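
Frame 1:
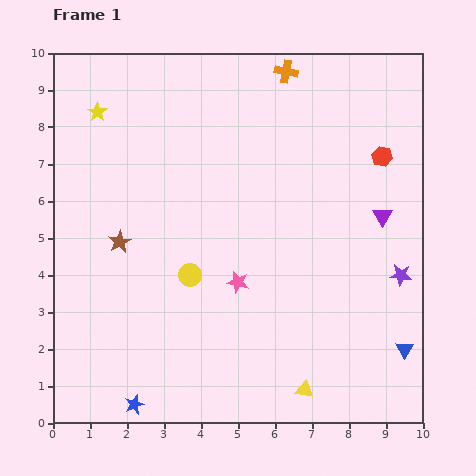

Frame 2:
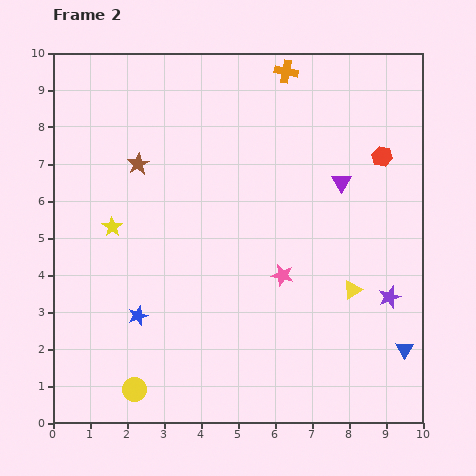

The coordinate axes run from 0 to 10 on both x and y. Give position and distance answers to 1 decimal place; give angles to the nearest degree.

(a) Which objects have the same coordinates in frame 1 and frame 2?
the orange cross, the blue triangle, the red hexagon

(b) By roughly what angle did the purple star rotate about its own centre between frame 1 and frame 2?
24° counter-clockwise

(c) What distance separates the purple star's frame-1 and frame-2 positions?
0.7

The purple star moved from (9.4, 4.0) to (9.1, 3.4), a distance of √(0.3² + 0.6²) ≈ 0.7.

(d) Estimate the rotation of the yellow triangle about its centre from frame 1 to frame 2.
44° counter-clockwise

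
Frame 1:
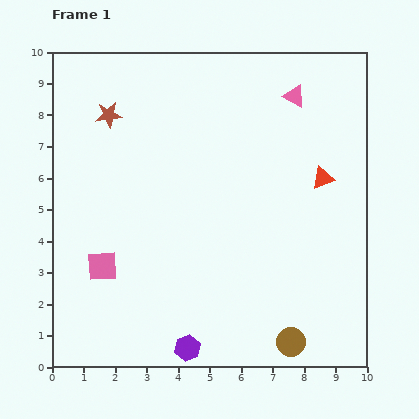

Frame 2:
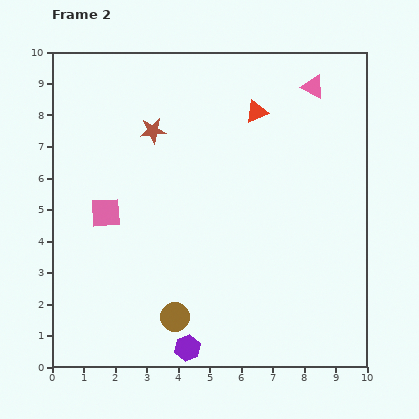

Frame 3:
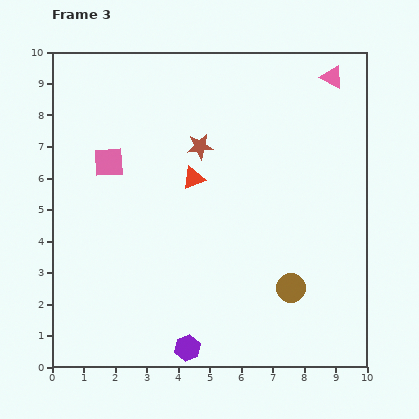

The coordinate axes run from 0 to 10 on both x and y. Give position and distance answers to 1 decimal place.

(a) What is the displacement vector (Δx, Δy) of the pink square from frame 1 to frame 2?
(0.1, 1.7)

The pink square was at (1.6, 3.2) in frame 1 and (1.7, 4.9) in frame 2.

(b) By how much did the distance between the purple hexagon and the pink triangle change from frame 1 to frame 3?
+1.1

Distance in frame 1: 8.7. Distance in frame 3: 9.8.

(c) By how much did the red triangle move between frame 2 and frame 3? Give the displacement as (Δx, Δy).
(-2.0, -2.1)

The red triangle was at (6.5, 8.1) in frame 2 and (4.5, 6.0) in frame 3.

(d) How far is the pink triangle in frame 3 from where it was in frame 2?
0.7

The pink triangle moved from (8.3, 8.9) to (8.9, 9.2), a distance of √(0.6² + 0.3²) ≈ 0.7.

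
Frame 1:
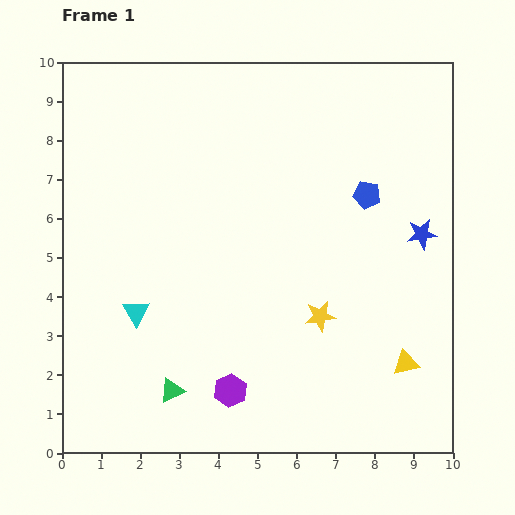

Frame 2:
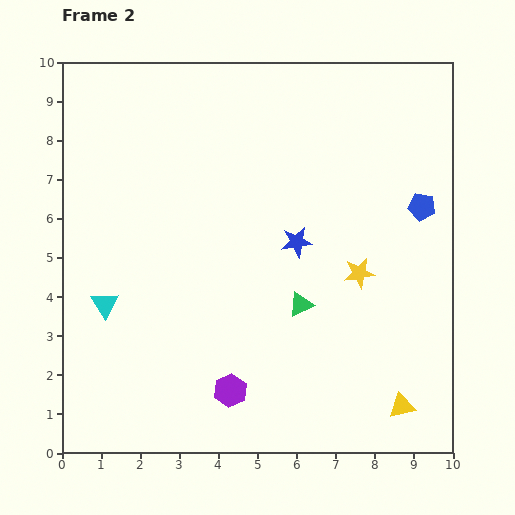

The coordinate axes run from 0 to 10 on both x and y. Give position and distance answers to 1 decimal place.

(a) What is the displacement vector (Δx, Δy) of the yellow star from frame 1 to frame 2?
(1.0, 1.1)

The yellow star was at (6.6, 3.5) in frame 1 and (7.6, 4.6) in frame 2.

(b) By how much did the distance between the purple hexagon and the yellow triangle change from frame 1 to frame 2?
-0.2

Distance in frame 1: 4.6. Distance in frame 2: 4.4.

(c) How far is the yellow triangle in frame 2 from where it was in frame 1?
1.1

The yellow triangle moved from (8.8, 2.3) to (8.7, 1.2), a distance of √(0.1² + 1.1²) ≈ 1.1.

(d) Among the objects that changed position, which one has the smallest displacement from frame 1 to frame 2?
the cyan triangle

(moved 0.8)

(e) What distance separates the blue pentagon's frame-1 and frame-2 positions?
1.4

The blue pentagon moved from (7.8, 6.6) to (9.2, 6.3), a distance of √(1.4² + 0.3²) ≈ 1.4.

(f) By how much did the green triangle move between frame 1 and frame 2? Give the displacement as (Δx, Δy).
(3.3, 2.2)

The green triangle was at (2.8, 1.6) in frame 1 and (6.1, 3.8) in frame 2.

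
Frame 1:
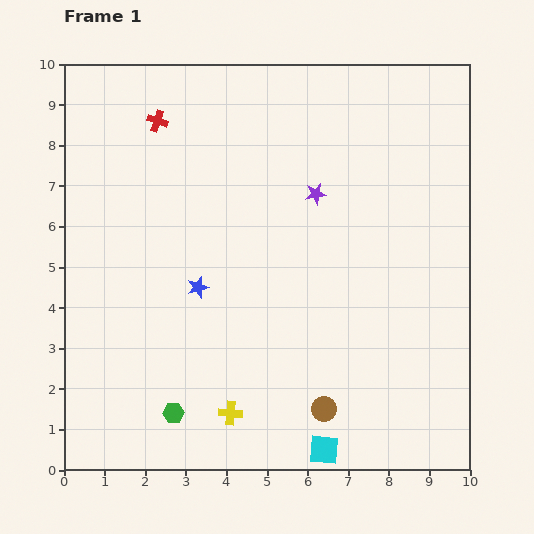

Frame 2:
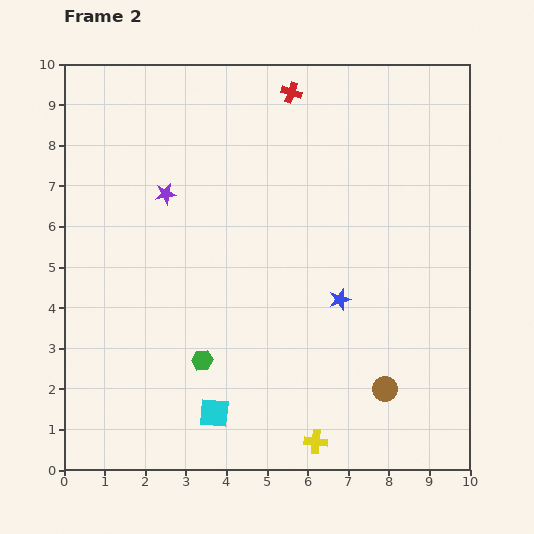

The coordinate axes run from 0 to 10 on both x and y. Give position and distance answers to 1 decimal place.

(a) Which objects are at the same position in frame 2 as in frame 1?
none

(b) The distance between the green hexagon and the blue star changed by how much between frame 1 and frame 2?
+0.5

Distance in frame 1: 3.2. Distance in frame 2: 3.7.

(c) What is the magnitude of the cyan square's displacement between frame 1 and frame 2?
2.8

The cyan square moved from (6.4, 0.5) to (3.7, 1.4), a distance of √(2.7² + 0.9²) ≈ 2.8.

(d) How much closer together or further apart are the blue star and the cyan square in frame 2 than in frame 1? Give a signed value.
-0.9

Distance in frame 1: 5.1. Distance in frame 2: 4.2.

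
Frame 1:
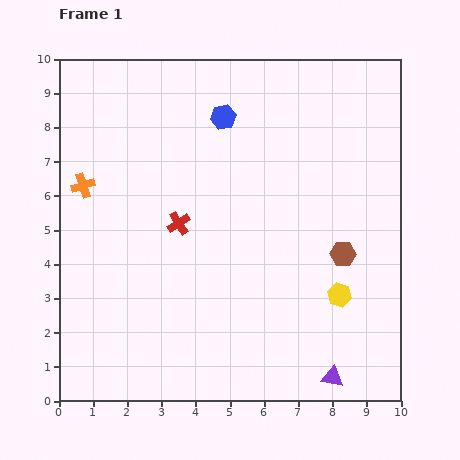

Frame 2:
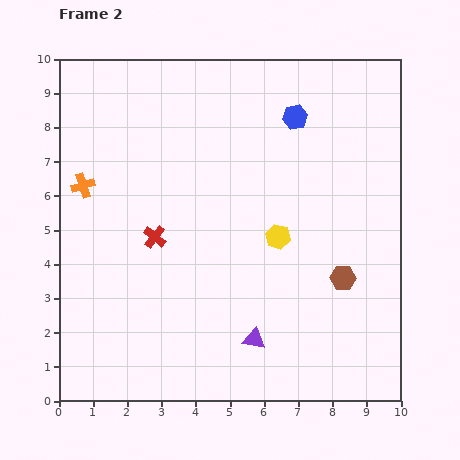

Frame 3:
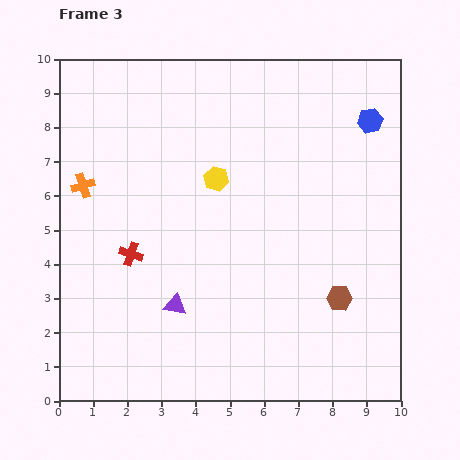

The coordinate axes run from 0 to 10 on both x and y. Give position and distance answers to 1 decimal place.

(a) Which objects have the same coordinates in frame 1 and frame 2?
the orange cross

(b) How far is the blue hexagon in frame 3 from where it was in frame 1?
4.3

The blue hexagon moved from (4.8, 8.3) to (9.1, 8.2), a distance of √(4.3² + 0.1²) ≈ 4.3.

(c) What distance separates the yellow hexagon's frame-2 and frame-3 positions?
2.5

The yellow hexagon moved from (6.4, 4.8) to (4.6, 6.5), a distance of √(1.8² + 1.7²) ≈ 2.5.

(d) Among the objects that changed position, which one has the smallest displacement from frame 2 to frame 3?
the brown hexagon

(moved 0.6)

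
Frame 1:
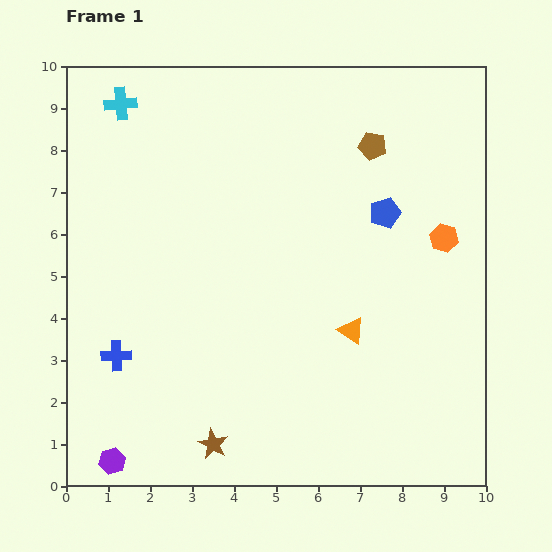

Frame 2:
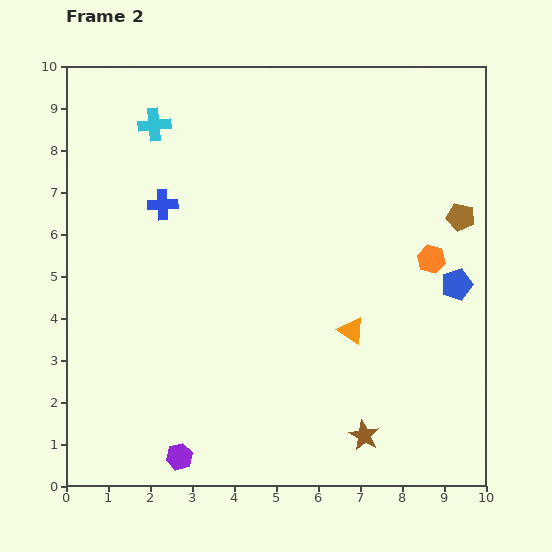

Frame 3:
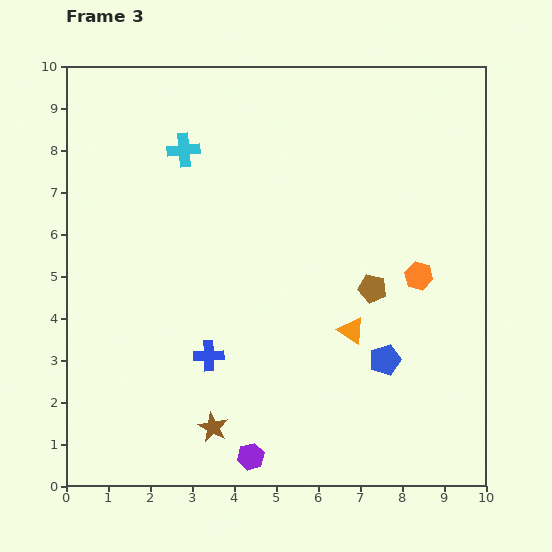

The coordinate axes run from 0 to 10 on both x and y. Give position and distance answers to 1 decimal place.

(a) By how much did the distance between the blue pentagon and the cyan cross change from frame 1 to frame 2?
+1.3

Distance in frame 1: 6.8. Distance in frame 2: 8.1.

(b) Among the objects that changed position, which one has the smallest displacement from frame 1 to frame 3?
the brown star

(moved 0.4)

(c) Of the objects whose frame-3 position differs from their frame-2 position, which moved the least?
the orange hexagon

(moved 0.5)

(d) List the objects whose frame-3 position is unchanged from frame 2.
the orange triangle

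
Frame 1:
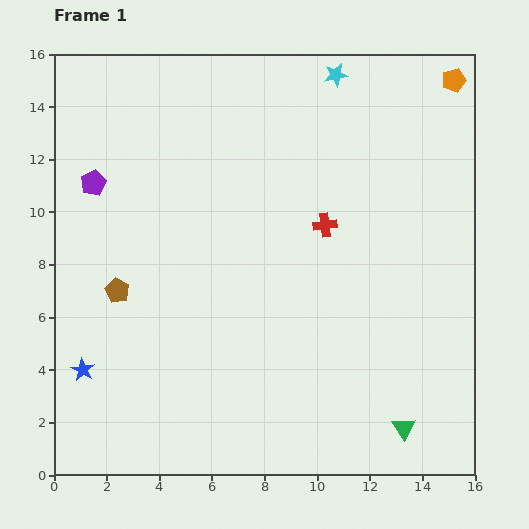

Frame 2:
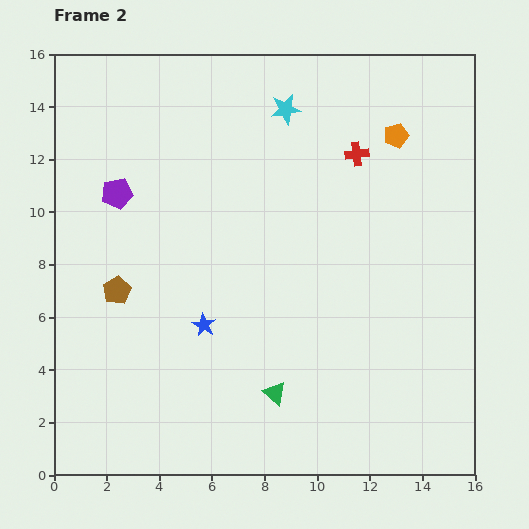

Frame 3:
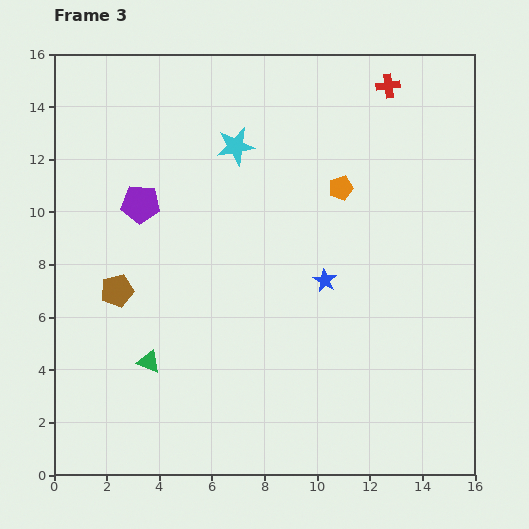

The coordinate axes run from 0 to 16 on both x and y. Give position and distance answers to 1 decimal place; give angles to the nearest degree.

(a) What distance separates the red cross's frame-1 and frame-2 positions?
3.0

The red cross moved from (10.3, 9.5) to (11.5, 12.2), a distance of √(1.2² + 2.7²) ≈ 3.0.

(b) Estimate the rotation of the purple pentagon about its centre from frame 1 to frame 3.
30° clockwise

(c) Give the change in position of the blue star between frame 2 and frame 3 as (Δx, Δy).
(4.6, 1.7)

The blue star was at (5.7, 5.7) in frame 2 and (10.3, 7.4) in frame 3.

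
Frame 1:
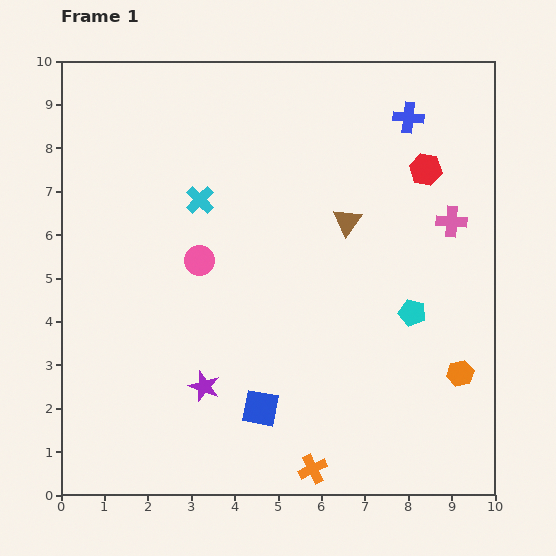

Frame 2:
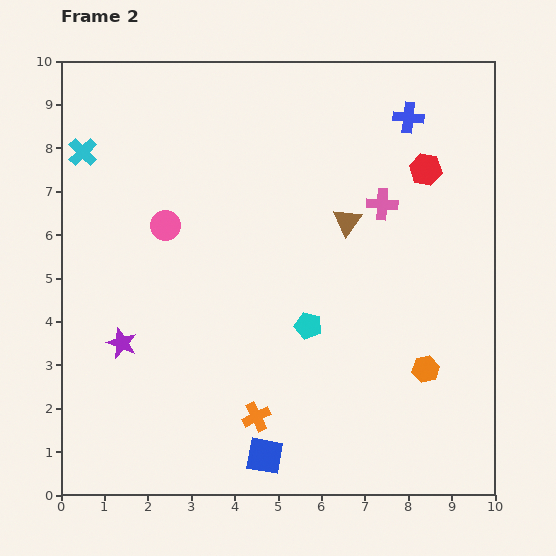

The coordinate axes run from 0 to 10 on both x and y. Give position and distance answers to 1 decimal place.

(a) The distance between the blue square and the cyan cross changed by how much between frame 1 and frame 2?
+3.2

Distance in frame 1: 5.0. Distance in frame 2: 8.2.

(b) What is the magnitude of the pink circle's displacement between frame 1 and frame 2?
1.1

The pink circle moved from (3.2, 5.4) to (2.4, 6.2), a distance of √(0.8² + 0.8²) ≈ 1.1.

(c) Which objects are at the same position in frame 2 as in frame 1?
the brown triangle, the red hexagon, the blue cross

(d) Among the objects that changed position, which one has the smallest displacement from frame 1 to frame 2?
the orange hexagon

(moved 0.8)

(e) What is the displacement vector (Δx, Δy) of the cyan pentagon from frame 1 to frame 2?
(-2.4, -0.3)

The cyan pentagon was at (8.1, 4.2) in frame 1 and (5.7, 3.9) in frame 2.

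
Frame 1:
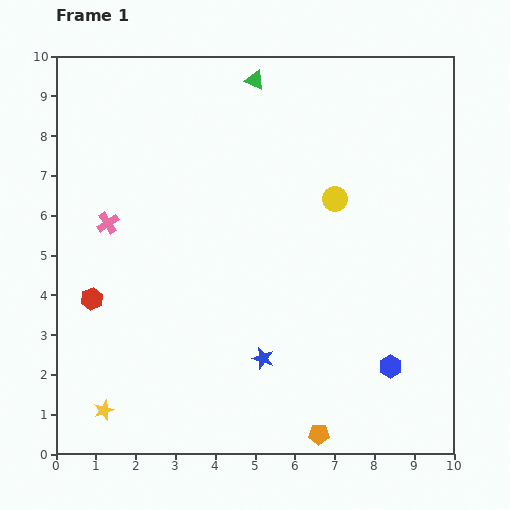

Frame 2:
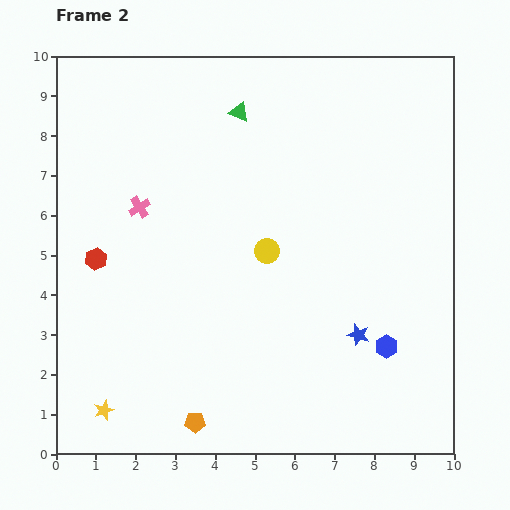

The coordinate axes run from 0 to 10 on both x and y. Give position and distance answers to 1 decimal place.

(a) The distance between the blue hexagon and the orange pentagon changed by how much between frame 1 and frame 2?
+2.7

Distance in frame 1: 2.5. Distance in frame 2: 5.2.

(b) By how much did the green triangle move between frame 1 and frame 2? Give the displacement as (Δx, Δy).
(-0.4, -0.8)

The green triangle was at (5.0, 9.4) in frame 1 and (4.6, 8.6) in frame 2.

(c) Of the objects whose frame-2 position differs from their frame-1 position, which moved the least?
the blue hexagon

(moved 0.5)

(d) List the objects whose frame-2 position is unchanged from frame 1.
the yellow star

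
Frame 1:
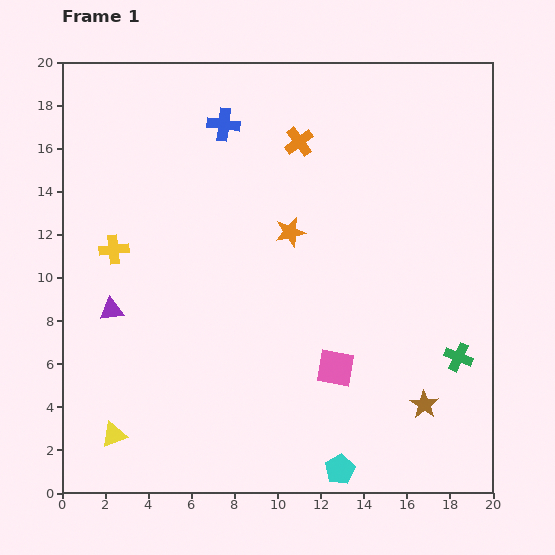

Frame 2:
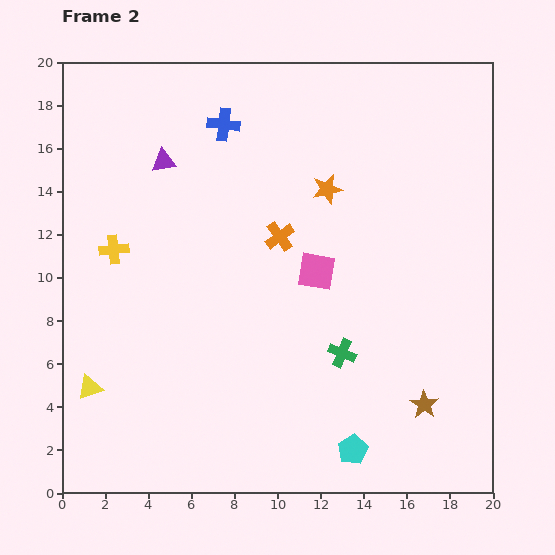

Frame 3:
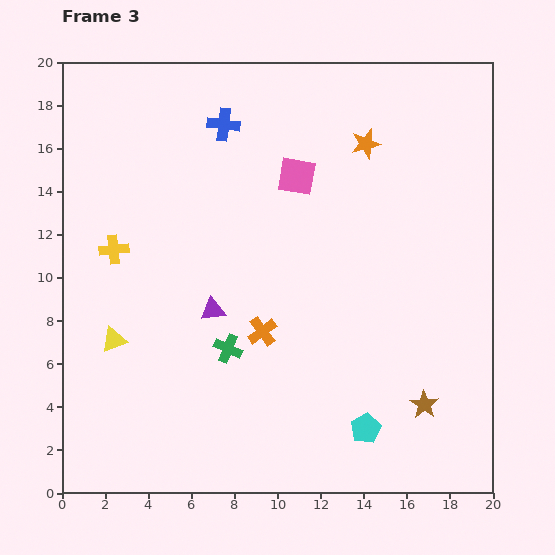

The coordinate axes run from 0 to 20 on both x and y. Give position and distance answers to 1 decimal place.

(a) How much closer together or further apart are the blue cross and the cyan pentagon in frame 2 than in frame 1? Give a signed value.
-0.7

Distance in frame 1: 16.9. Distance in frame 2: 16.2.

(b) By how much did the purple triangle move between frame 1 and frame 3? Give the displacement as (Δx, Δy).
(4.7, 0.0)

The purple triangle was at (2.3, 8.5) in frame 1 and (7.0, 8.5) in frame 3.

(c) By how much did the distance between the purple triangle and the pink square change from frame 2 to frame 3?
-1.4

Distance in frame 2: 8.7. Distance in frame 3: 7.3.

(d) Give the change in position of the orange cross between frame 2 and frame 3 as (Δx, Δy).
(-0.8, -4.4)

The orange cross was at (10.1, 11.9) in frame 2 and (9.3, 7.5) in frame 3.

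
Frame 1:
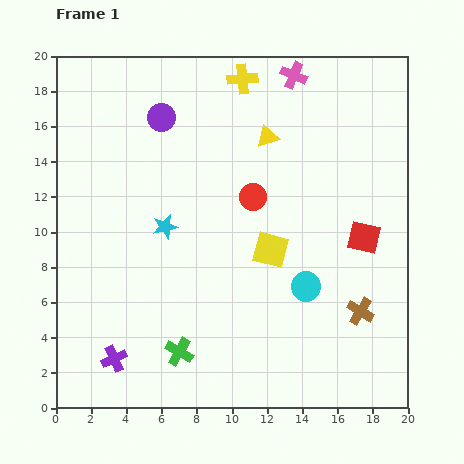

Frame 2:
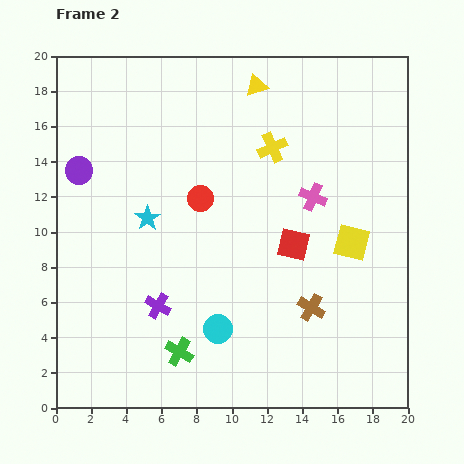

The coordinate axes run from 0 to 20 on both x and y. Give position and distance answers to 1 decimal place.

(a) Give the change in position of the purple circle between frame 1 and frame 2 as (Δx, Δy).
(-4.7, -3.0)

The purple circle was at (6.0, 16.5) in frame 1 and (1.3, 13.5) in frame 2.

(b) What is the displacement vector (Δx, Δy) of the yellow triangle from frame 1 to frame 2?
(-0.6, 2.9)

The yellow triangle was at (12.0, 15.4) in frame 1 and (11.4, 18.3) in frame 2.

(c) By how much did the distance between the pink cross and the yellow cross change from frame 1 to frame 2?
+0.7

Distance in frame 1: 2.9. Distance in frame 2: 3.6.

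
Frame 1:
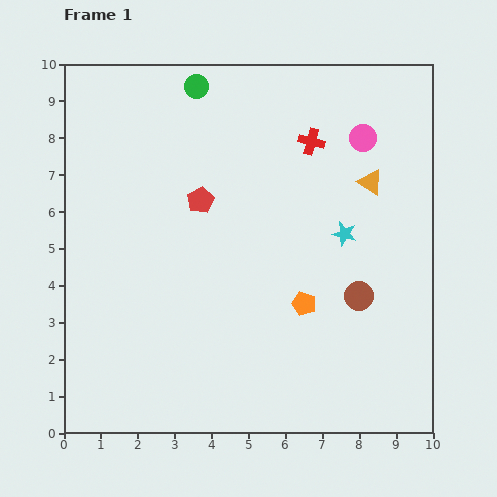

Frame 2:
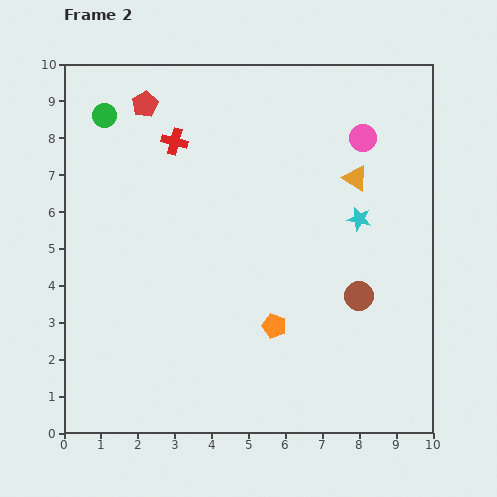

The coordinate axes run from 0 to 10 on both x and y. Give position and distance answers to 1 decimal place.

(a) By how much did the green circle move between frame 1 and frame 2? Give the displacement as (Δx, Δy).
(-2.5, -0.8)

The green circle was at (3.6, 9.4) in frame 1 and (1.1, 8.6) in frame 2.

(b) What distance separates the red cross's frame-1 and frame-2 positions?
3.7

The red cross moved from (6.7, 7.9) to (3.0, 7.9), a distance of √(3.7² + 0.0²) ≈ 3.7.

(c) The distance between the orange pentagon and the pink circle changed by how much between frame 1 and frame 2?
+0.8

Distance in frame 1: 4.8. Distance in frame 2: 5.6.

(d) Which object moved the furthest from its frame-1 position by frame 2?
the red cross

(moved 3.7; next 3.0)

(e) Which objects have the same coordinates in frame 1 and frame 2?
the pink circle, the brown circle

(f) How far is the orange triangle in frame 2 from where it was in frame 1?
0.4

The orange triangle moved from (8.3, 6.8) to (7.9, 6.9), a distance of √(0.4² + 0.1²) ≈ 0.4.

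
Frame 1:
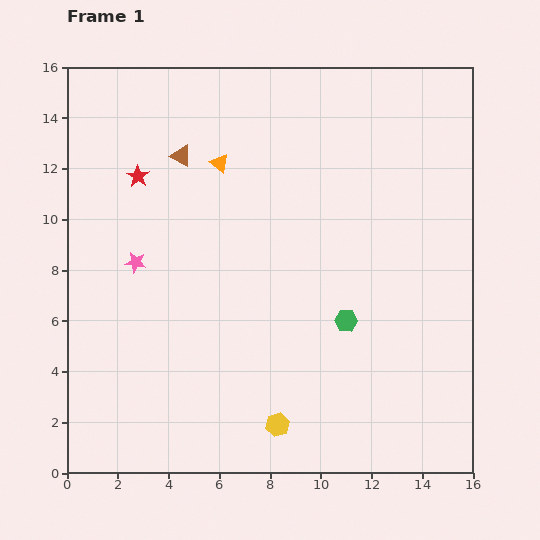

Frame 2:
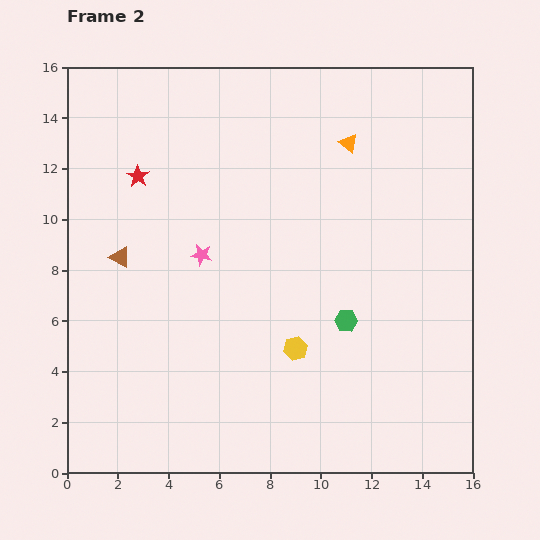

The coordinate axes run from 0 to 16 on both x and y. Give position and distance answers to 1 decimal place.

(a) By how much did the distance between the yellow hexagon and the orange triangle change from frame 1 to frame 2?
-2.2

Distance in frame 1: 10.6. Distance in frame 2: 8.4.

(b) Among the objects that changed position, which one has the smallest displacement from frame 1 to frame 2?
the pink star

(moved 2.6)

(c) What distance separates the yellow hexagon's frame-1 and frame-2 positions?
3.1

The yellow hexagon moved from (8.3, 1.9) to (9.0, 4.9), a distance of √(0.7² + 3.0²) ≈ 3.1.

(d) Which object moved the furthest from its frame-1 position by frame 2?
the orange triangle

(moved 5.2; next 4.7)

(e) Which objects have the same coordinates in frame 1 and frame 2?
the green hexagon, the red star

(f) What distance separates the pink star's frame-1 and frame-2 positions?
2.6

The pink star moved from (2.7, 8.3) to (5.3, 8.6), a distance of √(2.6² + 0.3²) ≈ 2.6.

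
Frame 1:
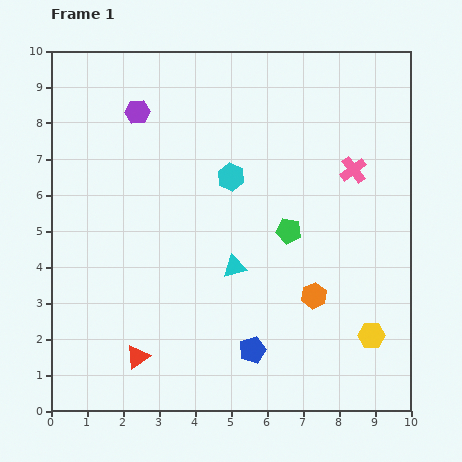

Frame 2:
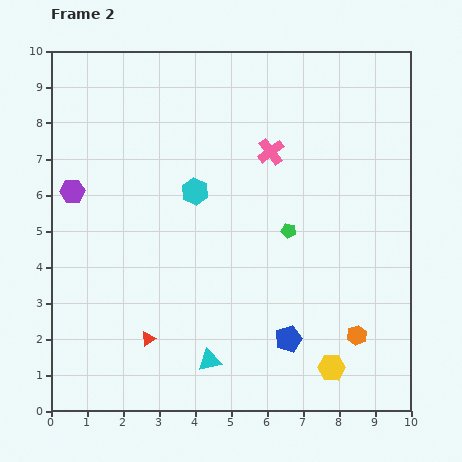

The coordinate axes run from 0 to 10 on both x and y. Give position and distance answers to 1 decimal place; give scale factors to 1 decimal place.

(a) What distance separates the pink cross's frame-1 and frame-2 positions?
2.4

The pink cross moved from (8.4, 6.7) to (6.1, 7.2), a distance of √(2.3² + 0.5²) ≈ 2.4.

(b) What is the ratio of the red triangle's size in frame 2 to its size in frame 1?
0.6×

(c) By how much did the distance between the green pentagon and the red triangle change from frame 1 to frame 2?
-0.6

Distance in frame 1: 5.5. Distance in frame 2: 4.9.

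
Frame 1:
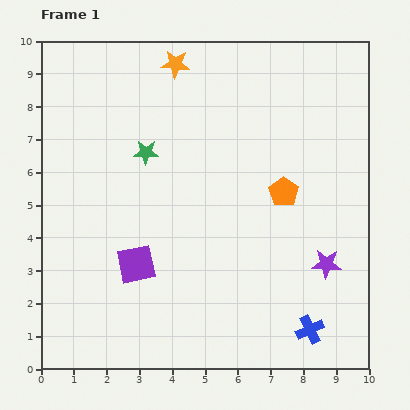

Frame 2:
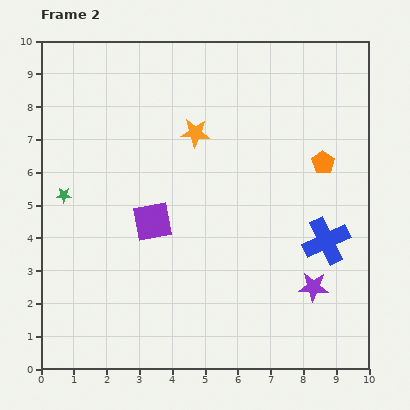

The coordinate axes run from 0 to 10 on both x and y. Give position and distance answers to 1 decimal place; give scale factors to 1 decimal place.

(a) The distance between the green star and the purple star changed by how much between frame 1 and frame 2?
+1.6

Distance in frame 1: 6.5. Distance in frame 2: 8.1.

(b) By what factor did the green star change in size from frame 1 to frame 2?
0.6×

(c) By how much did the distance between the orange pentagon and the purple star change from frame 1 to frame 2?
+1.2

Distance in frame 1: 2.6. Distance in frame 2: 3.8.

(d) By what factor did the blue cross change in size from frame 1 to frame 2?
1.6×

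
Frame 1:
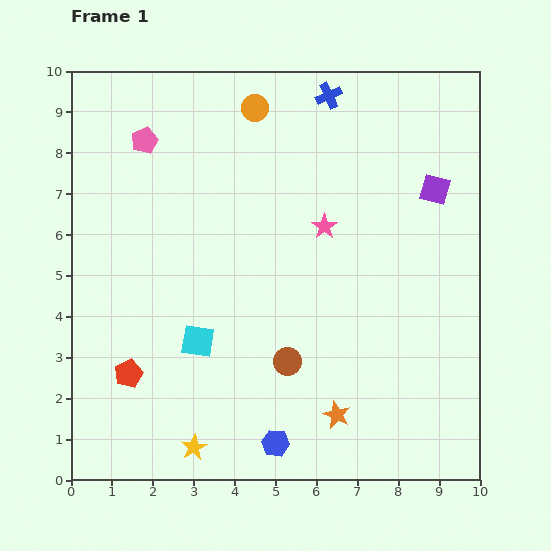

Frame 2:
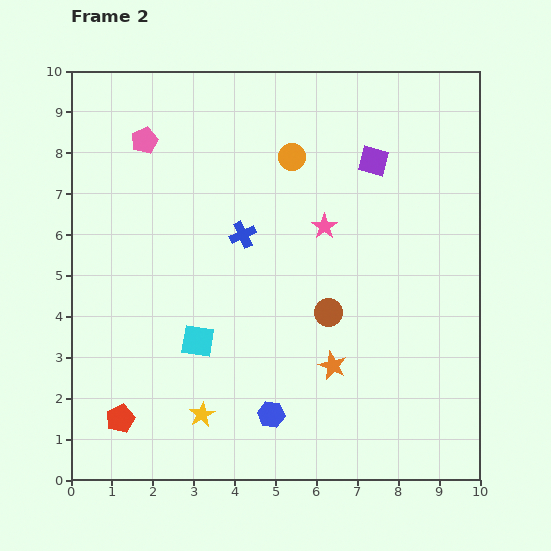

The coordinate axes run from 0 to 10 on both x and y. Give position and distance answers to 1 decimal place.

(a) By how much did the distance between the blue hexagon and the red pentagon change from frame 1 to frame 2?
-0.3

Distance in frame 1: 4.0. Distance in frame 2: 3.7.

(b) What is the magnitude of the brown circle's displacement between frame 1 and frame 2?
1.6

The brown circle moved from (5.3, 2.9) to (6.3, 4.1), a distance of √(1.0² + 1.2²) ≈ 1.6.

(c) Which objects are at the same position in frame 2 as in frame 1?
the cyan square, the pink star, the pink pentagon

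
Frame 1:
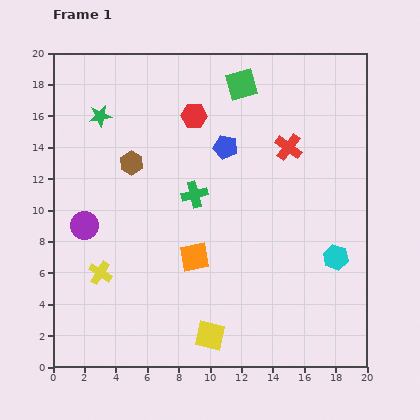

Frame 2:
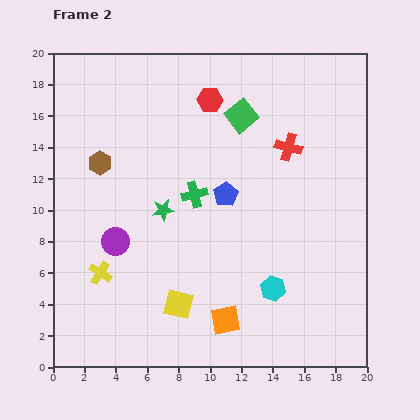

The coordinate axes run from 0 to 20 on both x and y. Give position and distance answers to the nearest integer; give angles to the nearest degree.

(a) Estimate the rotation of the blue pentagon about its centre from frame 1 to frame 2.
30° clockwise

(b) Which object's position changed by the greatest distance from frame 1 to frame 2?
the green star

(moved 7; next 4)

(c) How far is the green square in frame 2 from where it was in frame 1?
2

The green square moved from (12, 18) to (12, 16), a distance of √(0² + 2²) ≈ 2.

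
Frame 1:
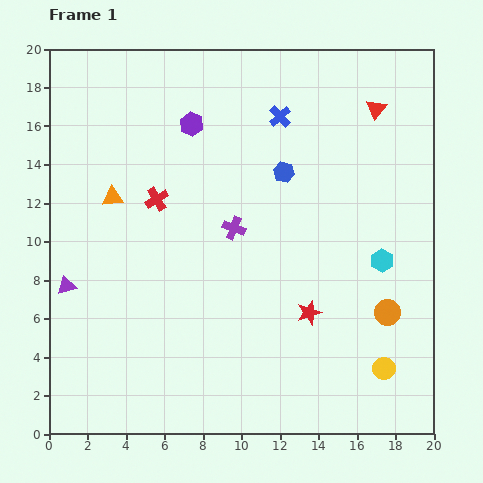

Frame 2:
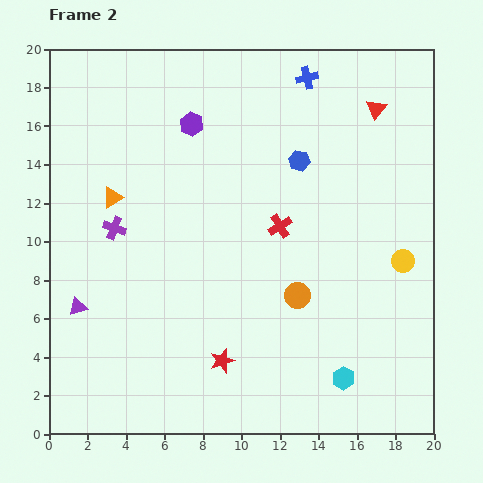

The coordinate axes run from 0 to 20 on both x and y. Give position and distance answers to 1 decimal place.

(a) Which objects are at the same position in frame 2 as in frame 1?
the orange triangle, the purple hexagon, the red triangle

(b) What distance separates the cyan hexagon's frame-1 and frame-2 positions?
6.4

The cyan hexagon moved from (17.3, 9.0) to (15.3, 2.9), a distance of √(2.0² + 6.1²) ≈ 6.4.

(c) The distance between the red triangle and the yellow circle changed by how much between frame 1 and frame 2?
-5.5

Distance in frame 1: 13.5. Distance in frame 2: 8.0.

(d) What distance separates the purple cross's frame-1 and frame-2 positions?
6.2

The purple cross moved from (9.6, 10.7) to (3.4, 10.7), a distance of √(6.2² + 0.0²) ≈ 6.2.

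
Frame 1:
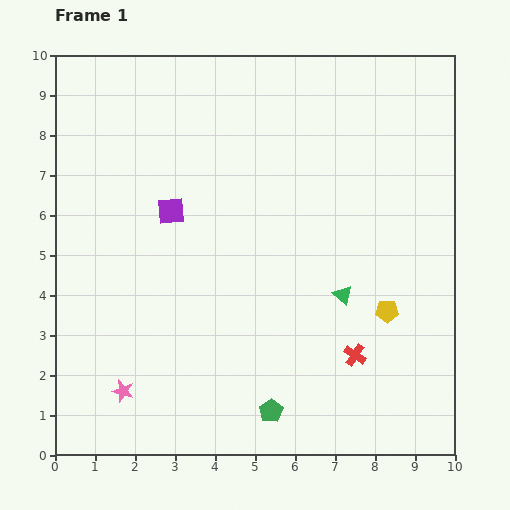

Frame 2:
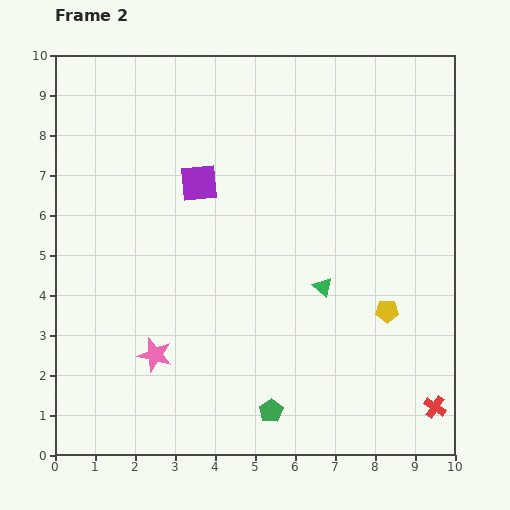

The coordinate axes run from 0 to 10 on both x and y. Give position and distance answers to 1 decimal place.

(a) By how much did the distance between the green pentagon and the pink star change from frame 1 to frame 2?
-0.5

Distance in frame 1: 3.7. Distance in frame 2: 3.2.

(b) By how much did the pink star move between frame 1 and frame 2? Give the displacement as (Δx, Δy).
(0.8, 0.9)

The pink star was at (1.7, 1.6) in frame 1 and (2.5, 2.5) in frame 2.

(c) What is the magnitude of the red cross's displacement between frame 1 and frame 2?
2.4

The red cross moved from (7.5, 2.5) to (9.5, 1.2), a distance of √(2.0² + 1.3²) ≈ 2.4.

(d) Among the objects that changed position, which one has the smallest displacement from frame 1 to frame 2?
the green triangle

(moved 0.5)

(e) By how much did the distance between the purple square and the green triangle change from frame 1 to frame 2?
-0.8

Distance in frame 1: 4.8. Distance in frame 2: 4.0.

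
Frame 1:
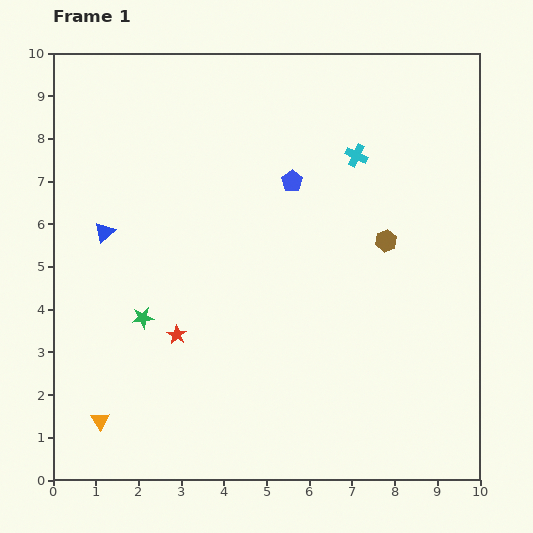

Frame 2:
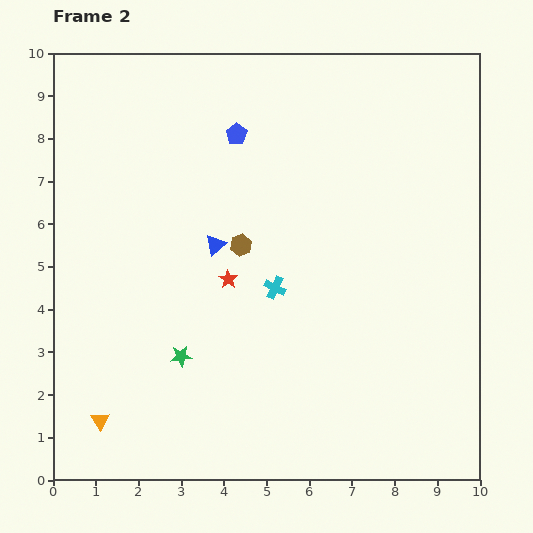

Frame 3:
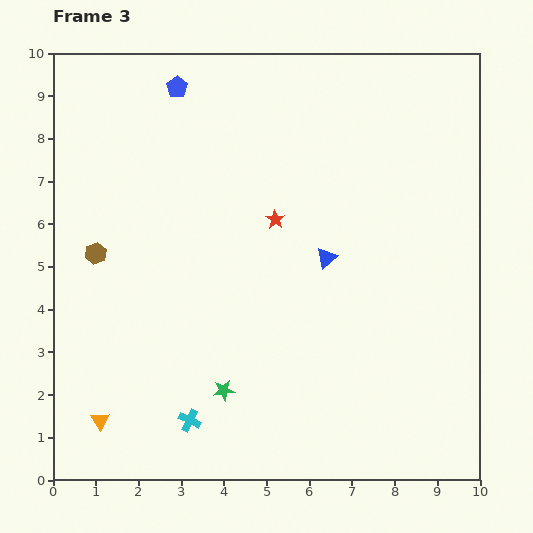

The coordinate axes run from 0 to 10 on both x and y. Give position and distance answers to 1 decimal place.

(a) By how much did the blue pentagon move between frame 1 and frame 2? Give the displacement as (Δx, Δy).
(-1.3, 1.1)

The blue pentagon was at (5.6, 7.0) in frame 1 and (4.3, 8.1) in frame 2.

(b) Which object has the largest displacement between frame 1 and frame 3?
the cyan cross

(moved 7.3; next 6.8)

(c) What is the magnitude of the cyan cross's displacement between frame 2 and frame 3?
3.7

The cyan cross moved from (5.2, 4.5) to (3.2, 1.4), a distance of √(2.0² + 3.1²) ≈ 3.7.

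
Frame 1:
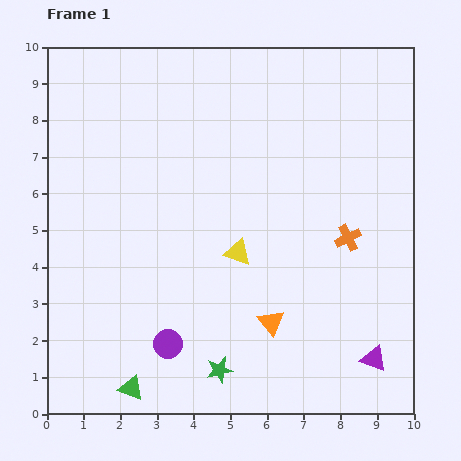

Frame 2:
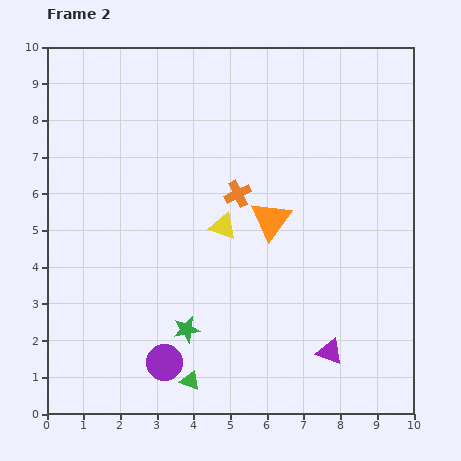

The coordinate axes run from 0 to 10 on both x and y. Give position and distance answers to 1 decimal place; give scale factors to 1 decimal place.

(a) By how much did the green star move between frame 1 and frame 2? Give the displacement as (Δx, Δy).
(-0.9, 1.1)

The green star was at (4.7, 1.2) in frame 1 and (3.8, 2.3) in frame 2.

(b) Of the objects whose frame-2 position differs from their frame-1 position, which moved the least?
the purple circle

(moved 0.5)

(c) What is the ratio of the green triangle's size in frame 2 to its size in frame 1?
0.8×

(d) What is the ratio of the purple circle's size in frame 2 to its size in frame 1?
1.3×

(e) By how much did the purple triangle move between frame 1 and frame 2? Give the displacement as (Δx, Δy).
(-1.2, 0.2)

The purple triangle was at (8.9, 1.5) in frame 1 and (7.7, 1.7) in frame 2.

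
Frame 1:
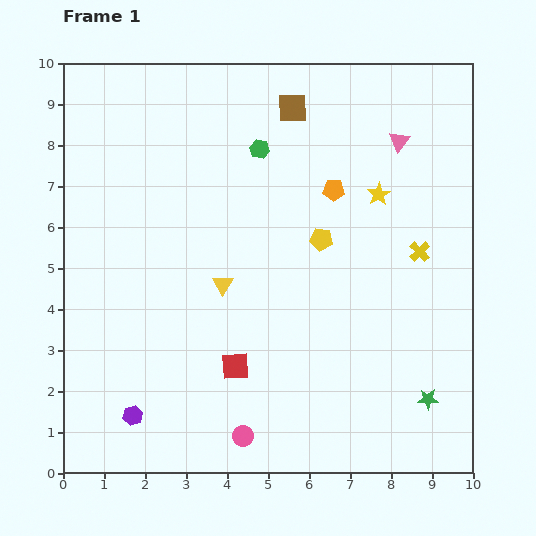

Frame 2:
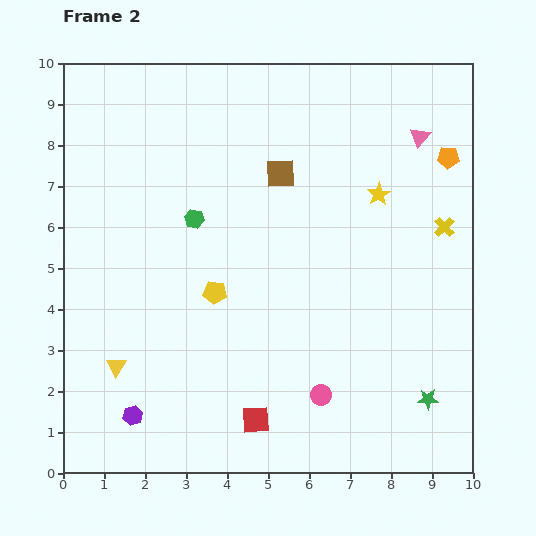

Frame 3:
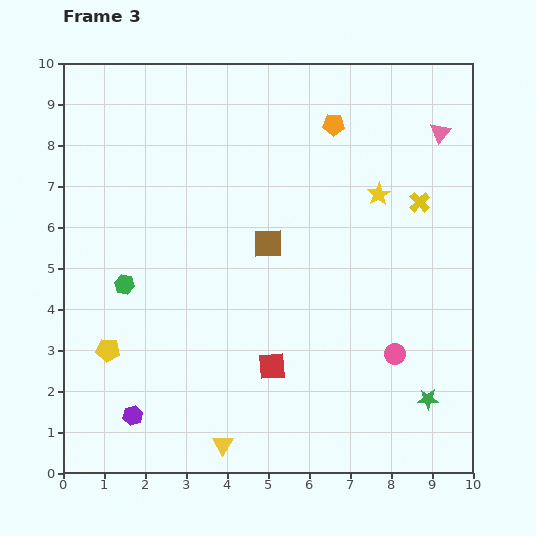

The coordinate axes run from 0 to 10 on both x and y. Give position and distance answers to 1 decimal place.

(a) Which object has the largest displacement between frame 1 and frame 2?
the yellow triangle

(moved 3.3; next 2.9)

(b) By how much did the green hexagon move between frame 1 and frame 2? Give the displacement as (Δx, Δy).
(-1.6, -1.7)

The green hexagon was at (4.8, 7.9) in frame 1 and (3.2, 6.2) in frame 2.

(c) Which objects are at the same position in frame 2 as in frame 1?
the purple hexagon, the green star, the yellow star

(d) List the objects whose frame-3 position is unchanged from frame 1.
the purple hexagon, the green star, the yellow star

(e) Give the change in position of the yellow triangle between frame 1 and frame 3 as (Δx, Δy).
(0.0, -3.9)

The yellow triangle was at (3.9, 4.6) in frame 1 and (3.9, 0.7) in frame 3.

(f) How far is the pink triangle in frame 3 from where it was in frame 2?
0.5

The pink triangle moved from (8.7, 8.2) to (9.2, 8.3), a distance of √(0.5² + 0.1²) ≈ 0.5.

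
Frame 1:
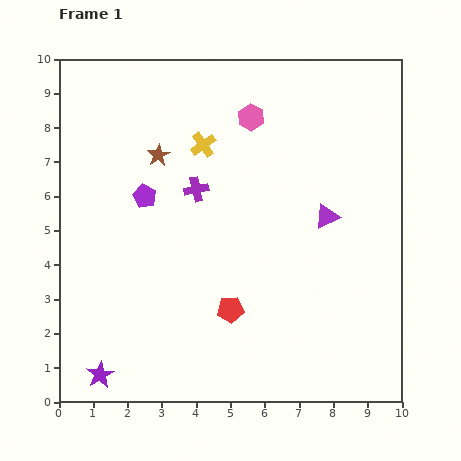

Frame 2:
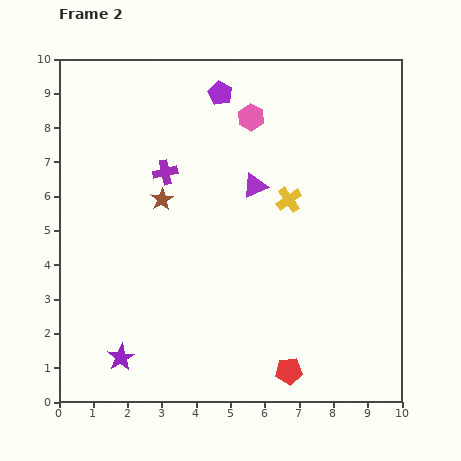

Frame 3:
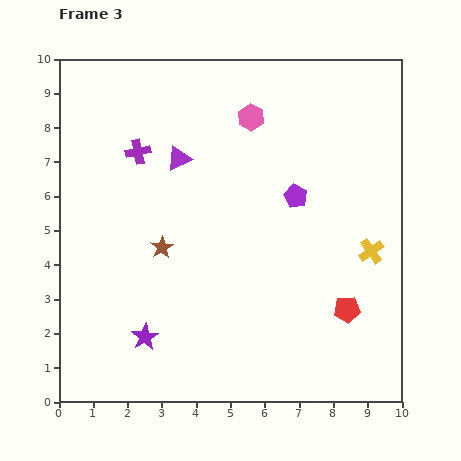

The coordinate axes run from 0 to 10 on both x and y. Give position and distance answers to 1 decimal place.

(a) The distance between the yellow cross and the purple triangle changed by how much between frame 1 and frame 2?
-3.1

Distance in frame 1: 4.2. Distance in frame 2: 1.1.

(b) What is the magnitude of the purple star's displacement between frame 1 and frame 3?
1.7

The purple star moved from (1.2, 0.8) to (2.5, 1.9), a distance of √(1.3² + 1.1²) ≈ 1.7.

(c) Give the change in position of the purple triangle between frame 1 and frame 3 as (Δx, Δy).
(-4.3, 1.7)

The purple triangle was at (7.8, 5.4) in frame 1 and (3.5, 7.1) in frame 3.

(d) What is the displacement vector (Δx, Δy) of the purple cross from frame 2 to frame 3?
(-0.8, 0.6)

The purple cross was at (3.1, 6.7) in frame 2 and (2.3, 7.3) in frame 3.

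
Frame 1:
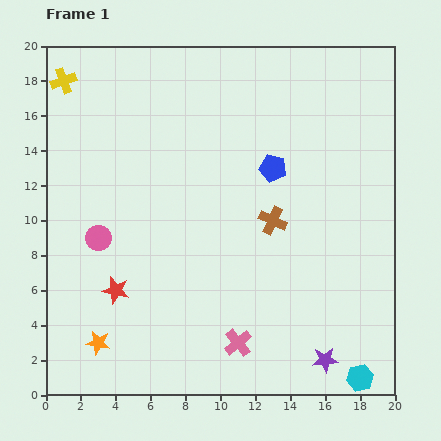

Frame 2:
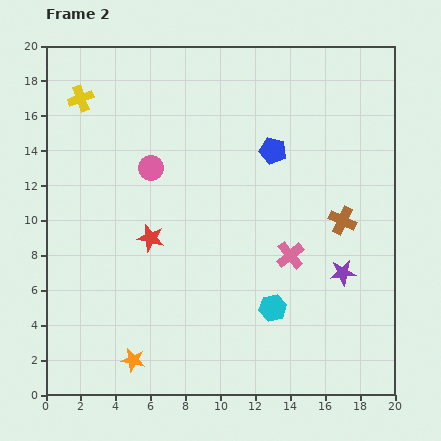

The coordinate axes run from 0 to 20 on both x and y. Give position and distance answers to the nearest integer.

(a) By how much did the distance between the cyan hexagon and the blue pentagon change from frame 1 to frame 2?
-4

Distance in frame 1: 13. Distance in frame 2: 9.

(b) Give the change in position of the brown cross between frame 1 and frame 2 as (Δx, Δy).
(4, 0)

The brown cross was at (13, 10) in frame 1 and (17, 10) in frame 2.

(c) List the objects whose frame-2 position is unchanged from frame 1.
none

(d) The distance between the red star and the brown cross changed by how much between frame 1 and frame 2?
+1

Distance in frame 1: 10. Distance in frame 2: 11.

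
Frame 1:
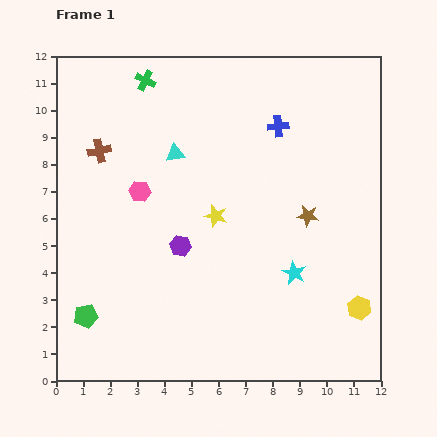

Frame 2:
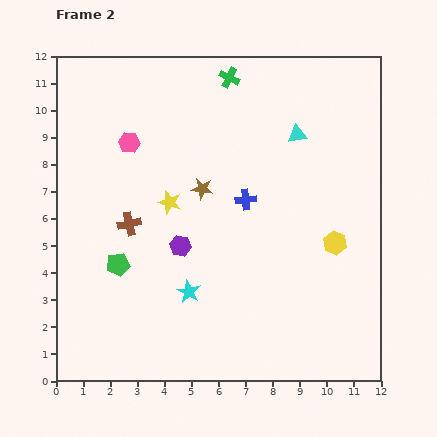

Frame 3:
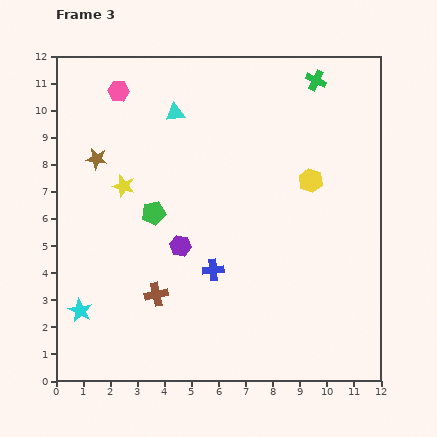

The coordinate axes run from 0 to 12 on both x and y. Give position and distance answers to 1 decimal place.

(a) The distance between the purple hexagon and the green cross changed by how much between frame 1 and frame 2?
+0.3

Distance in frame 1: 6.2. Distance in frame 2: 6.5.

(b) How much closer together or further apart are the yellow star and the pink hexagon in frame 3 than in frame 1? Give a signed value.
+0.6

Distance in frame 1: 2.9. Distance in frame 3: 3.5.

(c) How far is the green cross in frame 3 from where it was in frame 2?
3.2

The green cross moved from (6.4, 11.2) to (9.6, 11.1), a distance of √(3.2² + 0.1²) ≈ 3.2.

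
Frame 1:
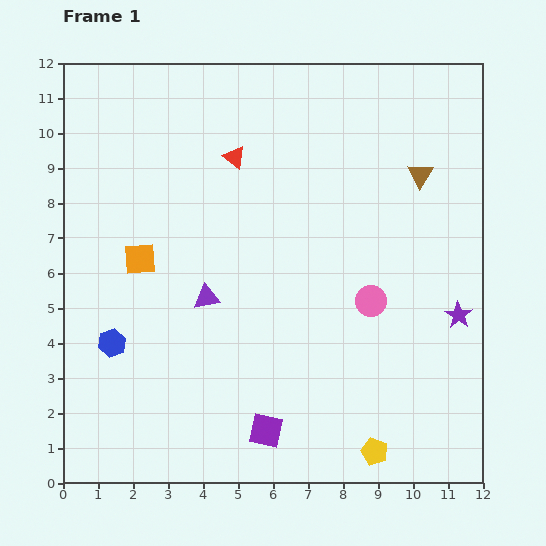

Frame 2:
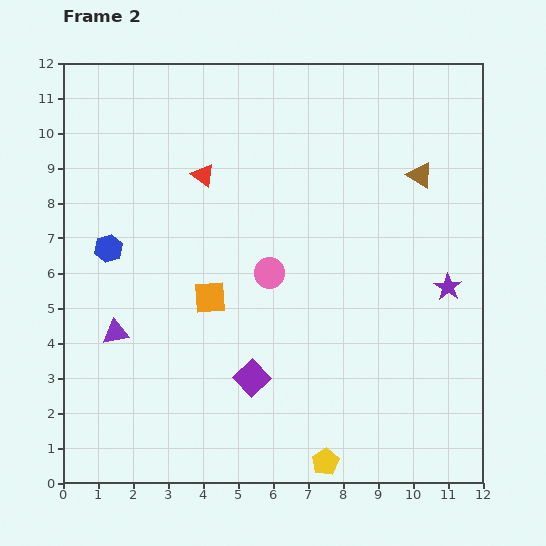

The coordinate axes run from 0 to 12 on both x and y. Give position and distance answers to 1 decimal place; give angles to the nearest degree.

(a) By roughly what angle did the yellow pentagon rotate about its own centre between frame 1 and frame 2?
21° clockwise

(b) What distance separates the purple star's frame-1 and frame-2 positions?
0.9

The purple star moved from (11.3, 4.8) to (11.0, 5.6), a distance of √(0.3² + 0.8²) ≈ 0.9.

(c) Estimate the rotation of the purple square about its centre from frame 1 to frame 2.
33° clockwise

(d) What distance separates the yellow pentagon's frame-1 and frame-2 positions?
1.4

The yellow pentagon moved from (8.9, 0.9) to (7.5, 0.6), a distance of √(1.4² + 0.3²) ≈ 1.4.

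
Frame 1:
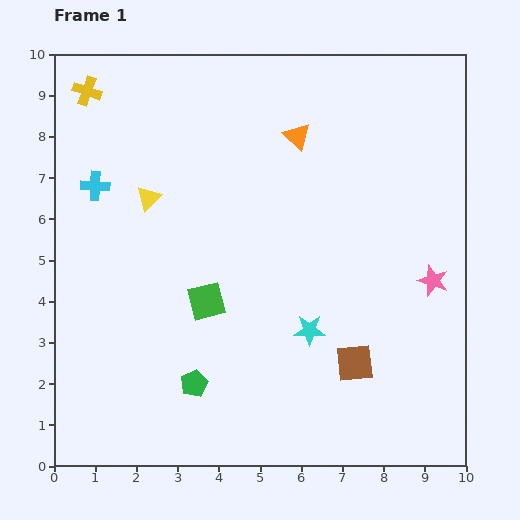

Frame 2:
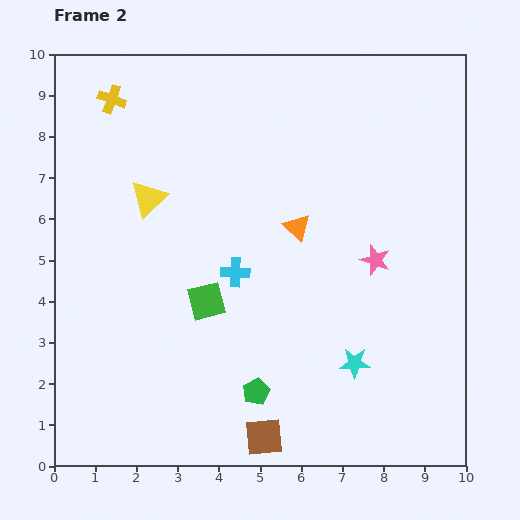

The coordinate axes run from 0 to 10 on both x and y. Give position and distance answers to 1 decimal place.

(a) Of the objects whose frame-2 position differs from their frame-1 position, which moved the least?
the yellow cross

(moved 0.6)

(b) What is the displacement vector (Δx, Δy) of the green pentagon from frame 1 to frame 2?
(1.5, -0.2)

The green pentagon was at (3.4, 2.0) in frame 1 and (4.9, 1.8) in frame 2.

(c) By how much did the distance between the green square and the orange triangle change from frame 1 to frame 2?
-1.8

Distance in frame 1: 4.6. Distance in frame 2: 2.8.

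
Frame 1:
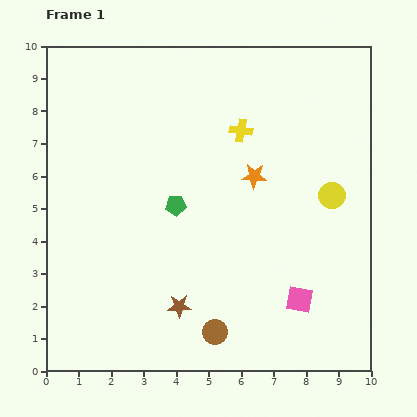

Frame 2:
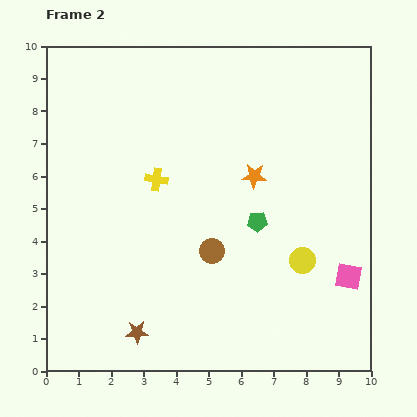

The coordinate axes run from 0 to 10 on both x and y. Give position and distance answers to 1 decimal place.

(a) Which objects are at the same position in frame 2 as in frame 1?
the orange star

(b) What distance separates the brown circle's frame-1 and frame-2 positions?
2.5

The brown circle moved from (5.2, 1.2) to (5.1, 3.7), a distance of √(0.1² + 2.5²) ≈ 2.5.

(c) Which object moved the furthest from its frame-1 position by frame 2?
the yellow cross

(moved 3.0; next 2.5)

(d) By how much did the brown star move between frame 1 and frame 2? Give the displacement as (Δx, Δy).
(-1.3, -0.8)

The brown star was at (4.1, 2.0) in frame 1 and (2.8, 1.2) in frame 2.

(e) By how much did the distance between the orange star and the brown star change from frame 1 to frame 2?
+1.4

Distance in frame 1: 4.6. Distance in frame 2: 6.0.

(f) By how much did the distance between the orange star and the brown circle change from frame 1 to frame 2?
-2.3

Distance in frame 1: 4.9. Distance in frame 2: 2.6.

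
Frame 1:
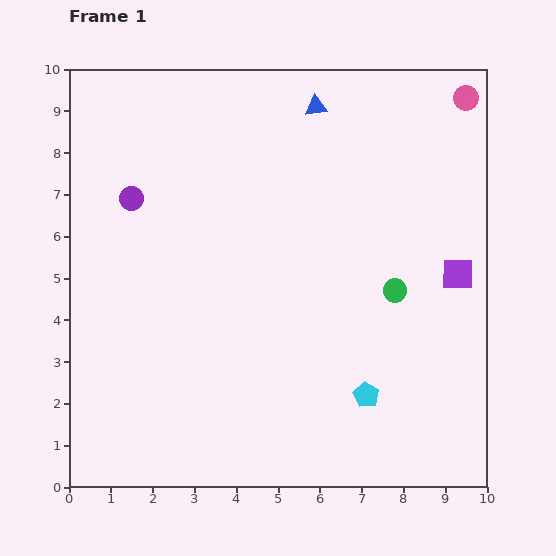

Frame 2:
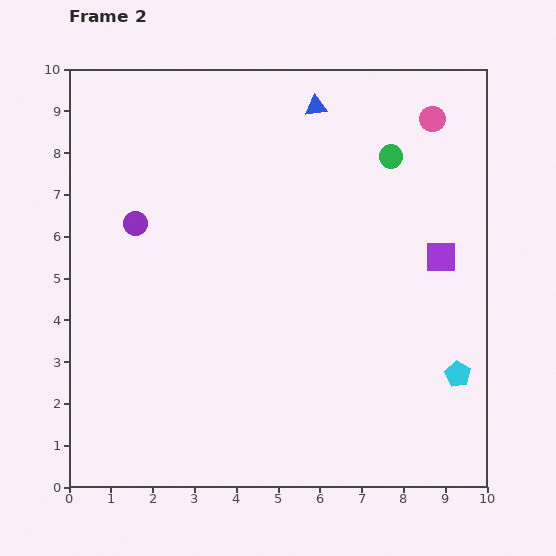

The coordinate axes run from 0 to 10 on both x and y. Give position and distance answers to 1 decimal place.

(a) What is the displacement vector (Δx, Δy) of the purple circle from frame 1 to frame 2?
(0.1, -0.6)

The purple circle was at (1.5, 6.9) in frame 1 and (1.6, 6.3) in frame 2.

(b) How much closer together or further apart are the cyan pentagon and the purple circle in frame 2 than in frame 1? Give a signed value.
+1.2

Distance in frame 1: 7.3. Distance in frame 2: 8.5.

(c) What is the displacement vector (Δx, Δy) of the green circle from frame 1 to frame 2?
(-0.1, 3.2)

The green circle was at (7.8, 4.7) in frame 1 and (7.7, 7.9) in frame 2.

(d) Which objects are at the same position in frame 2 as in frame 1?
the blue triangle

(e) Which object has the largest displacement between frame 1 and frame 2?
the green circle

(moved 3.2; next 2.3)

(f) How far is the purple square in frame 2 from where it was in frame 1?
0.6

The purple square moved from (9.3, 5.1) to (8.9, 5.5), a distance of √(0.4² + 0.4²) ≈ 0.6.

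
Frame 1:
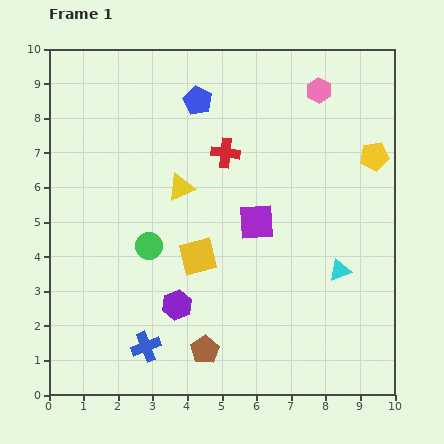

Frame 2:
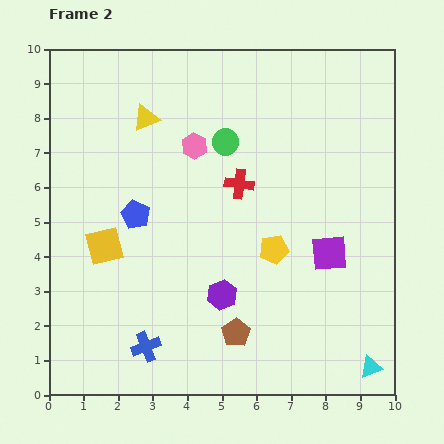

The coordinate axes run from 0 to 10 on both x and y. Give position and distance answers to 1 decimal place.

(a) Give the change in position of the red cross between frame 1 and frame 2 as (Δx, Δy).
(0.4, -0.9)

The red cross was at (5.1, 7.0) in frame 1 and (5.5, 6.1) in frame 2.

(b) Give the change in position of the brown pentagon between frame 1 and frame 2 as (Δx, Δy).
(0.9, 0.5)

The brown pentagon was at (4.5, 1.3) in frame 1 and (5.4, 1.8) in frame 2.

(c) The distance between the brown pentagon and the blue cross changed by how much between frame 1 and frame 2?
+0.9

Distance in frame 1: 1.7. Distance in frame 2: 2.6.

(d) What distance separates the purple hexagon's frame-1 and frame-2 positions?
1.3

The purple hexagon moved from (3.7, 2.6) to (5.0, 2.9), a distance of √(1.3² + 0.3²) ≈ 1.3.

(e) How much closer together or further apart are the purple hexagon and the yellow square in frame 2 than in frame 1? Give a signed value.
+2.2

Distance in frame 1: 1.5. Distance in frame 2: 3.7.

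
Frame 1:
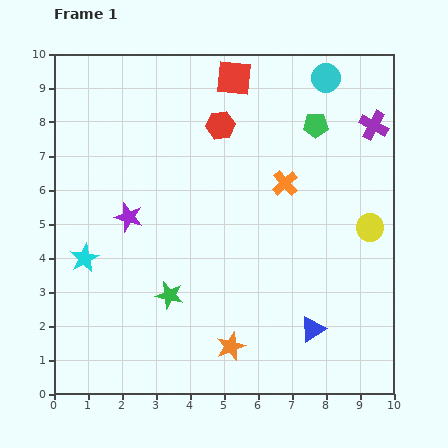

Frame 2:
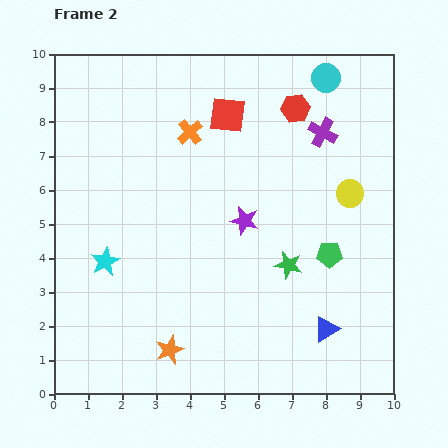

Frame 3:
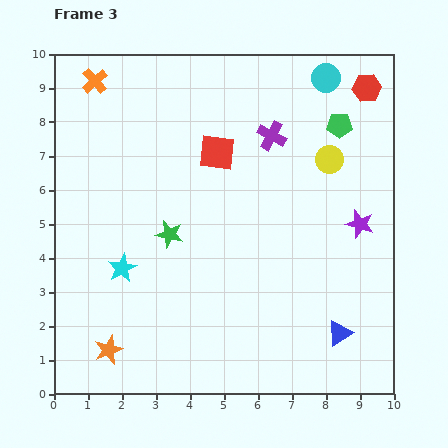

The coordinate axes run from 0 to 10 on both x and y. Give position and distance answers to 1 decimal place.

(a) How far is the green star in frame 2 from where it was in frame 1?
3.6

The green star moved from (3.4, 2.9) to (6.9, 3.8), a distance of √(3.5² + 0.9²) ≈ 3.6.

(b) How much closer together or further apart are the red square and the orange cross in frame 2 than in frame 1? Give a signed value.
-2.2

Distance in frame 1: 3.4. Distance in frame 2: 1.2.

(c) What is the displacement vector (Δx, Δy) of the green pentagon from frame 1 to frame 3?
(0.7, 0.0)

The green pentagon was at (7.7, 7.9) in frame 1 and (8.4, 7.9) in frame 3.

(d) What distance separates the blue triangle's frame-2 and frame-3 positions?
0.4

The blue triangle moved from (8.0, 1.9) to (8.4, 1.8), a distance of √(0.4² + 0.1²) ≈ 0.4.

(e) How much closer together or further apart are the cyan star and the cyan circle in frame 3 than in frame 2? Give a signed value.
-0.3

Distance in frame 2: 8.5. Distance in frame 3: 8.2.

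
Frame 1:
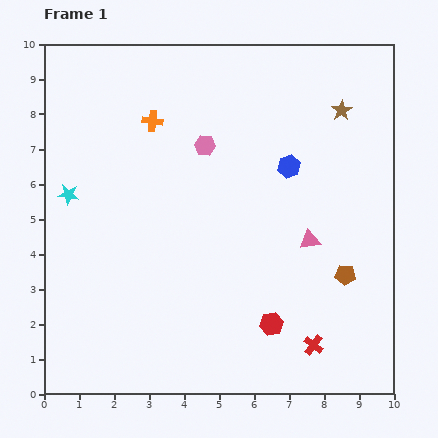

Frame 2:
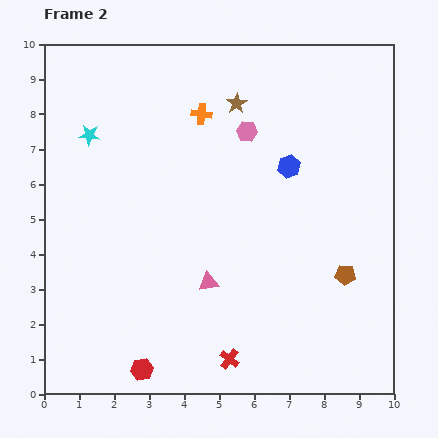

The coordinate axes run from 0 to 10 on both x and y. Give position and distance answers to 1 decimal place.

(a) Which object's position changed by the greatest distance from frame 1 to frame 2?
the red hexagon

(moved 3.9; next 3.1)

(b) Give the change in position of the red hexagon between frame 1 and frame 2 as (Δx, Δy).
(-3.7, -1.3)

The red hexagon was at (6.5, 2.0) in frame 1 and (2.8, 0.7) in frame 2.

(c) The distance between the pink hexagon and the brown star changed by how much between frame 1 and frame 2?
-3.1

Distance in frame 1: 4.0. Distance in frame 2: 0.9.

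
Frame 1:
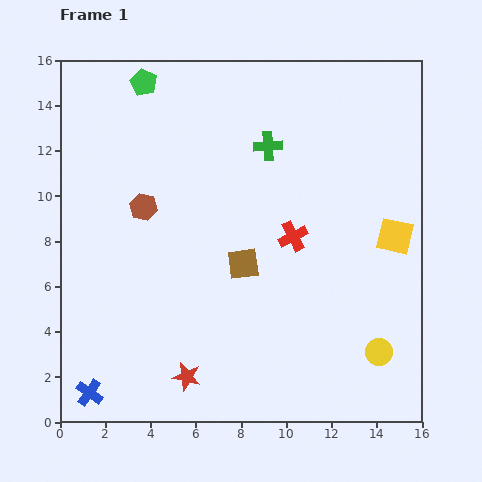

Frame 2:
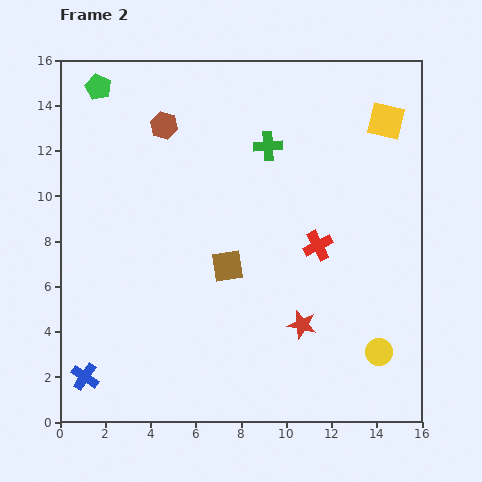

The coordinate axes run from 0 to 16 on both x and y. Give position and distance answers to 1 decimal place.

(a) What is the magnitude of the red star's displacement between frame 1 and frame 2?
5.6

The red star moved from (5.6, 2.0) to (10.7, 4.3), a distance of √(5.1² + 2.3²) ≈ 5.6.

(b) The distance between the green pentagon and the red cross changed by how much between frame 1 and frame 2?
+2.5

Distance in frame 1: 9.5. Distance in frame 2: 12.0.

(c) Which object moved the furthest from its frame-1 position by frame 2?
the red star

(moved 5.6; next 5.1)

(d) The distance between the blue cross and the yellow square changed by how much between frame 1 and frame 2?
+2.3

Distance in frame 1: 15.2. Distance in frame 2: 17.5.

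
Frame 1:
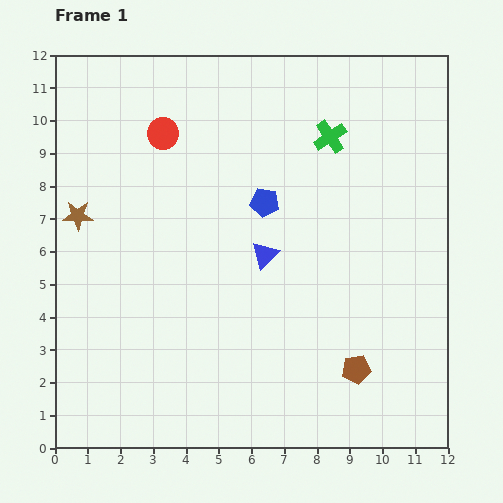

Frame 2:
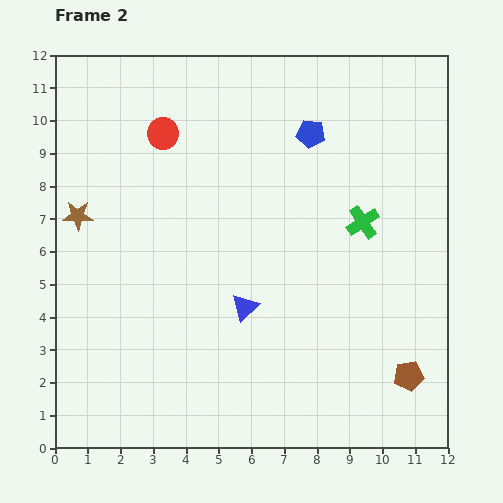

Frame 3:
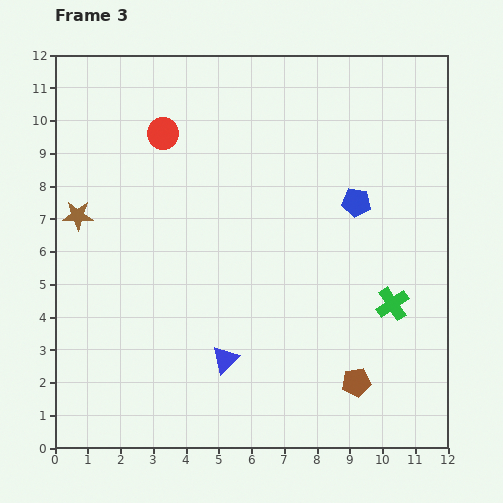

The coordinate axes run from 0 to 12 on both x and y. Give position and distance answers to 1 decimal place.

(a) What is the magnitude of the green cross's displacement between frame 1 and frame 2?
2.8

The green cross moved from (8.4, 9.5) to (9.4, 6.9), a distance of √(1.0² + 2.6²) ≈ 2.8.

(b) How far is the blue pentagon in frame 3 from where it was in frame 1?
2.8

The blue pentagon moved from (6.4, 7.5) to (9.2, 7.5), a distance of √(2.8² + 0.0²) ≈ 2.8.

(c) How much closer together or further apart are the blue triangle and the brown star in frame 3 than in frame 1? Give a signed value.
+0.5

Distance in frame 1: 5.8. Distance in frame 3: 6.3.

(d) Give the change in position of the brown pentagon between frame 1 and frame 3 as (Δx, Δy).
(0.0, -0.4)

The brown pentagon was at (9.2, 2.4) in frame 1 and (9.2, 2.0) in frame 3.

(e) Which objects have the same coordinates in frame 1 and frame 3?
the red circle, the brown star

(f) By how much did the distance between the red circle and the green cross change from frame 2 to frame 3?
+2.0

Distance in frame 2: 6.7. Distance in frame 3: 8.7.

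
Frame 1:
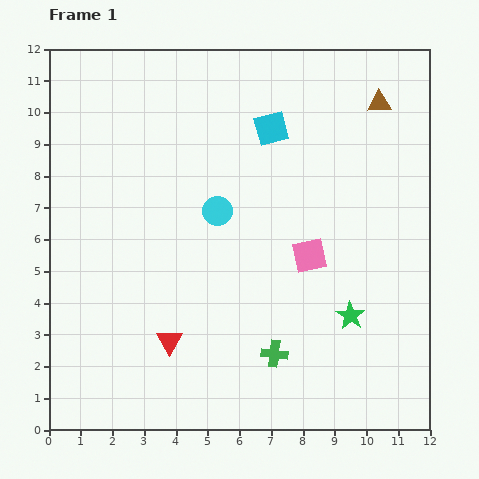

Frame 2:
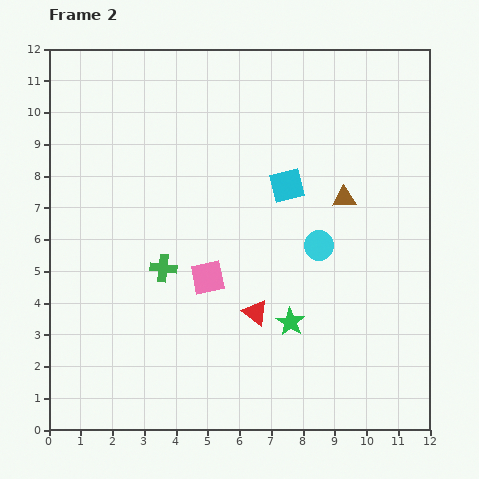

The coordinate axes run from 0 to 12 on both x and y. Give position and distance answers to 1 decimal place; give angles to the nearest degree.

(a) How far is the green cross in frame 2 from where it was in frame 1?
4.4

The green cross moved from (7.1, 2.4) to (3.6, 5.1), a distance of √(3.5² + 2.7²) ≈ 4.4.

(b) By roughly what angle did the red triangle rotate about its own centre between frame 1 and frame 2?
21° counter-clockwise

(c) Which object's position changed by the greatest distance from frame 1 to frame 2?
the green cross

(moved 4.4; next 3.4)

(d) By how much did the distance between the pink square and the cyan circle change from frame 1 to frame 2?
+0.4

Distance in frame 1: 3.2. Distance in frame 2: 3.6.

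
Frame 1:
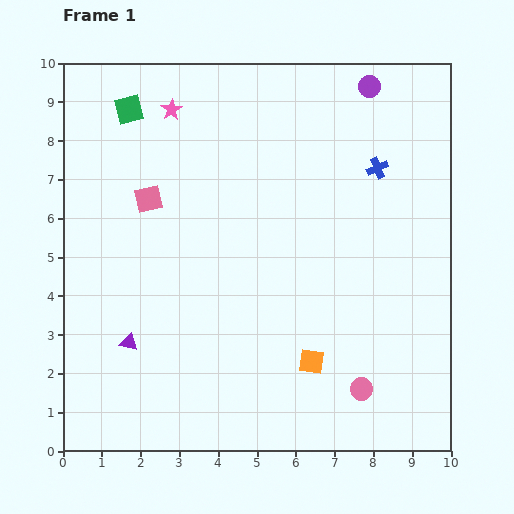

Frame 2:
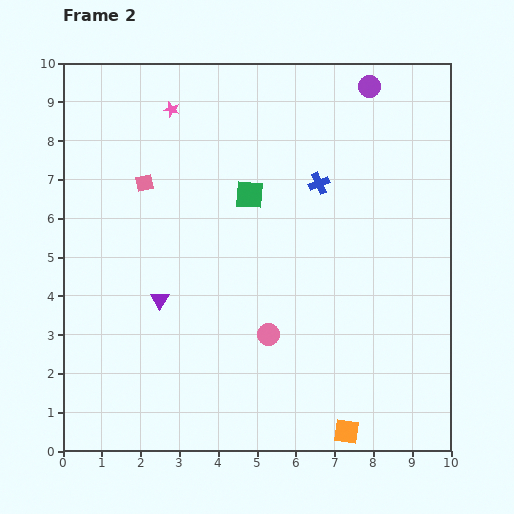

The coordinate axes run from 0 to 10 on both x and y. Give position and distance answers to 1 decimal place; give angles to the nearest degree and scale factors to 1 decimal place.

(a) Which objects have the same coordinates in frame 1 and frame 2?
the pink star, the purple circle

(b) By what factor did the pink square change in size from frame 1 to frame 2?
0.6×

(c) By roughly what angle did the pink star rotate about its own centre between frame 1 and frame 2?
25° counter-clockwise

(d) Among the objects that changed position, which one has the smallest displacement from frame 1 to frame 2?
the pink square

(moved 0.4)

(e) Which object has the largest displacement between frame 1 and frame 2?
the green square

(moved 3.8; next 2.8)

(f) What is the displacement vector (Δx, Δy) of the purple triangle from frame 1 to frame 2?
(0.8, 1.1)

The purple triangle was at (1.7, 2.8) in frame 1 and (2.5, 3.9) in frame 2.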